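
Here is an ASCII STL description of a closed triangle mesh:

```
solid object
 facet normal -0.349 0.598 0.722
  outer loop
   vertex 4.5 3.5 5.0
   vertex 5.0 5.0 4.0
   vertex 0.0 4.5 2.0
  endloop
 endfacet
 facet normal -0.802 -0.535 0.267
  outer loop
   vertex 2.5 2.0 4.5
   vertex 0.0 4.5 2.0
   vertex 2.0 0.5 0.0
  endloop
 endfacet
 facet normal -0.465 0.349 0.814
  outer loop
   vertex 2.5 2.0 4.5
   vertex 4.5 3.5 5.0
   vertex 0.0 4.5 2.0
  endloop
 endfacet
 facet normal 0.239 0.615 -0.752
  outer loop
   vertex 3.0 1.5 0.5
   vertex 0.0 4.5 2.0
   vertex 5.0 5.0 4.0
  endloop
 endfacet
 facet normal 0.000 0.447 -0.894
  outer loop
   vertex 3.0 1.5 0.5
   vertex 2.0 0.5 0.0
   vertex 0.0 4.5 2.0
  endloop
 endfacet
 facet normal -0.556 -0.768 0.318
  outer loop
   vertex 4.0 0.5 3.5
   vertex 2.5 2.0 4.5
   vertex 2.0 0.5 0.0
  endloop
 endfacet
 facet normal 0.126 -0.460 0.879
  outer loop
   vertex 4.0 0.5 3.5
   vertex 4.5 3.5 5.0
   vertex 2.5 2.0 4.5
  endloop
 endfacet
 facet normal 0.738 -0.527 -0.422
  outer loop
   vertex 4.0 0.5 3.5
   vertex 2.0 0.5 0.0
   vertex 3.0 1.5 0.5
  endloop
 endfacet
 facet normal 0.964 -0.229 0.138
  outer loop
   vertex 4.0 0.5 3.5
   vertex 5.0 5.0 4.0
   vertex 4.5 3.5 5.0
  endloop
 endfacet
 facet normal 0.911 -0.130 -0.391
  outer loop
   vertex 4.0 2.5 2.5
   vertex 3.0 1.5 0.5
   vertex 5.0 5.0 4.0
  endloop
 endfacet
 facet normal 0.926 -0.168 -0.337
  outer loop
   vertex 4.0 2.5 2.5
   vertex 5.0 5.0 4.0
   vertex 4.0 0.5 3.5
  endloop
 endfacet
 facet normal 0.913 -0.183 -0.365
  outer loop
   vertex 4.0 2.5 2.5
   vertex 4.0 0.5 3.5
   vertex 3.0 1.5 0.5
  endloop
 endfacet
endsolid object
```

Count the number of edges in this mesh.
18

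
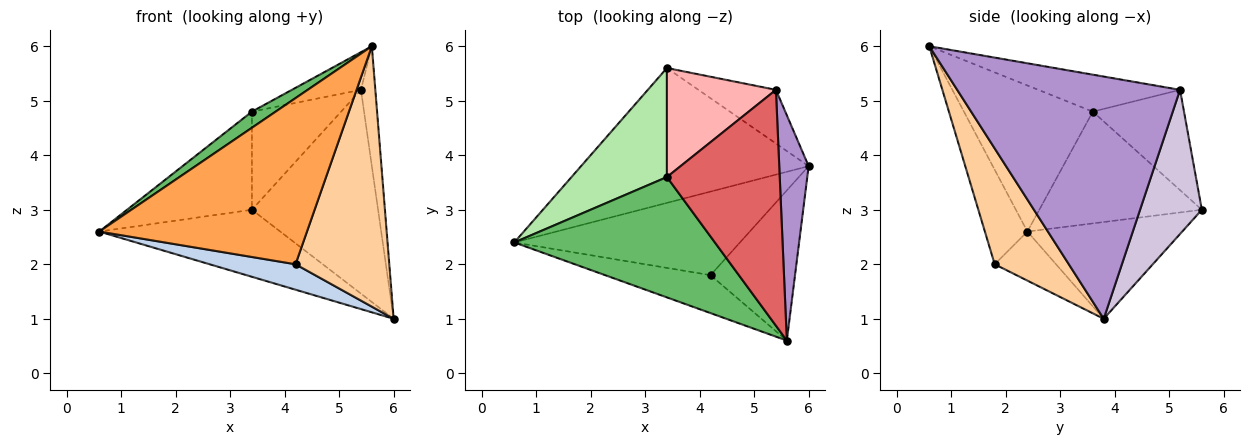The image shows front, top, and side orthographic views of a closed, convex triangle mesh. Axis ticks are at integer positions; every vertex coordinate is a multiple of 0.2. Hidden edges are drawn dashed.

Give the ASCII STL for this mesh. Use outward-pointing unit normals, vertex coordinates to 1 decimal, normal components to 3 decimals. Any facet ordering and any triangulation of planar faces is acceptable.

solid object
 facet normal -0.356 0.416 -0.837
  outer loop
   vertex 3.4 5.6 3.0
   vertex 6.0 3.8 1.0
   vertex 0.6 2.4 2.6
  endloop
 endfacet
 facet normal -0.204 -0.285 -0.937
  outer loop
   vertex 4.2 1.8 2.0
   vertex 0.6 2.4 2.6
   vertex 6.0 3.8 1.0
  endloop
 endfacet
 facet normal -0.196 -0.956 -0.218
  outer loop
   vertex 4.2 1.8 2.0
   vertex 5.6 0.6 6.0
   vertex 0.6 2.4 2.6
  endloop
 endfacet
 facet normal 0.565 -0.715 -0.412
  outer loop
   vertex 4.2 1.8 2.0
   vertex 6.0 3.8 1.0
   vertex 5.6 0.6 6.0
  endloop
 endfacet
 facet normal -0.585 -0.108 0.804
  outer loop
   vertex 3.4 3.6 4.8
   vertex 0.6 2.4 2.6
   vertex 5.6 0.6 6.0
  endloop
 endfacet
 facet normal -0.657 0.505 0.561
  outer loop
   vertex 3.4 3.6 4.8
   vertex 3.4 5.6 3.0
   vertex 0.6 2.4 2.6
  endloop
 endfacet
 facet normal -0.308 0.150 0.940
  outer loop
   vertex 5.4 5.2 5.2
   vertex 3.4 3.6 4.8
   vertex 5.6 0.6 6.0
  endloop
 endfacet
 facet normal -0.564 0.552 0.614
  outer loop
   vertex 5.4 5.2 5.2
   vertex 3.4 5.6 3.0
   vertex 3.4 3.6 4.8
  endloop
 endfacet
 facet normal 0.991 0.064 0.120
  outer loop
   vertex 5.4 5.2 5.2
   vertex 5.6 0.6 6.0
   vertex 6.0 3.8 1.0
  endloop
 endfacet
 facet normal 0.428 0.874 -0.230
  outer loop
   vertex 5.4 5.2 5.2
   vertex 6.0 3.8 1.0
   vertex 3.4 5.6 3.0
  endloop
 endfacet
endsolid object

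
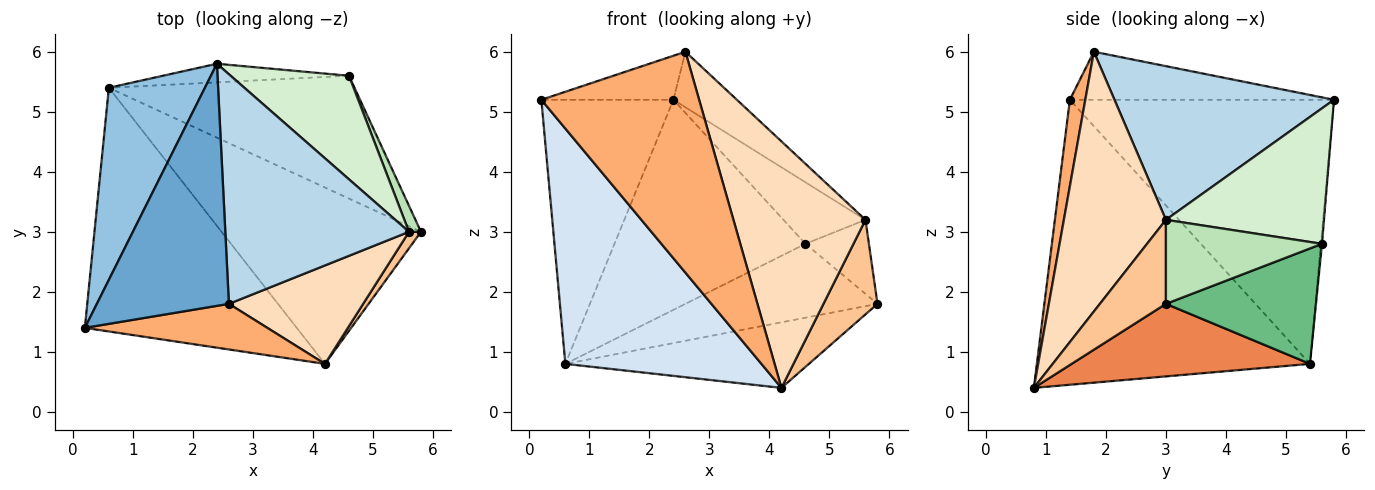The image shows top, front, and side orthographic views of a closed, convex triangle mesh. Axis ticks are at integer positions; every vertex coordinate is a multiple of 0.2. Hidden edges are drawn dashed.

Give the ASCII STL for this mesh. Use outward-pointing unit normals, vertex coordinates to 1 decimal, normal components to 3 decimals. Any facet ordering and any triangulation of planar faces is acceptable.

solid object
 facet normal -0.337 0.168 0.926
  outer loop
   vertex 2.6 1.8 6.0
   vertex 2.4 5.8 5.2
   vertex 0.2 1.4 5.2
  endloop
 endfacet
 facet normal -0.851 0.425 0.309
  outer loop
   vertex 0.6 5.4 0.8
   vertex 0.2 1.4 5.2
   vertex 2.4 5.8 5.2
  endloop
 endfacet
 facet normal 0.631 0.182 0.754
  outer loop
   vertex 5.6 3.0 3.2
   vertex 2.4 5.8 5.2
   vertex 2.6 1.8 6.0
  endloop
 endfacet
 facet normal -0.695 -0.499 -0.517
  outer loop
   vertex 4.2 0.8 0.4
   vertex 0.2 1.4 5.2
   vertex 0.6 5.4 0.8
  endloop
 endfacet
 facet normal 0.323 0.330 -0.887
  outer loop
   vertex 4.2 0.8 0.4
   vertex 0.6 5.4 0.8
   vertex 5.8 3.0 1.8
  endloop
 endfacet
 facet normal 0.095 -0.975 0.201
  outer loop
   vertex 4.2 0.8 0.4
   vertex 2.6 1.8 6.0
   vertex 0.2 1.4 5.2
  endloop
 endfacet
 facet normal 0.769 -0.629 0.110
  outer loop
   vertex 4.2 0.8 0.4
   vertex 5.8 3.0 1.8
   vertex 5.6 3.0 3.2
  endloop
 endfacet
 facet normal 0.583 -0.755 0.301
  outer loop
   vertex 4.2 0.8 0.4
   vertex 5.6 3.0 3.2
   vertex 2.6 1.8 6.0
  endloop
 endfacet
 facet normal 0.374 0.478 -0.795
  outer loop
   vertex 4.6 5.6 2.8
   vertex 5.8 3.0 1.8
   vertex 0.6 5.4 0.8
  endloop
 endfacet
 facet normal -0.006 0.996 -0.088
  outer loop
   vertex 4.6 5.6 2.8
   vertex 0.6 5.4 0.8
   vertex 2.4 5.8 5.2
  endloop
 endfacet
 facet normal 0.918 0.373 0.131
  outer loop
   vertex 4.6 5.6 2.8
   vertex 5.6 3.0 3.2
   vertex 5.8 3.0 1.8
  endloop
 endfacet
 facet normal 0.701 0.364 0.613
  outer loop
   vertex 4.6 5.6 2.8
   vertex 2.4 5.8 5.2
   vertex 5.6 3.0 3.2
  endloop
 endfacet
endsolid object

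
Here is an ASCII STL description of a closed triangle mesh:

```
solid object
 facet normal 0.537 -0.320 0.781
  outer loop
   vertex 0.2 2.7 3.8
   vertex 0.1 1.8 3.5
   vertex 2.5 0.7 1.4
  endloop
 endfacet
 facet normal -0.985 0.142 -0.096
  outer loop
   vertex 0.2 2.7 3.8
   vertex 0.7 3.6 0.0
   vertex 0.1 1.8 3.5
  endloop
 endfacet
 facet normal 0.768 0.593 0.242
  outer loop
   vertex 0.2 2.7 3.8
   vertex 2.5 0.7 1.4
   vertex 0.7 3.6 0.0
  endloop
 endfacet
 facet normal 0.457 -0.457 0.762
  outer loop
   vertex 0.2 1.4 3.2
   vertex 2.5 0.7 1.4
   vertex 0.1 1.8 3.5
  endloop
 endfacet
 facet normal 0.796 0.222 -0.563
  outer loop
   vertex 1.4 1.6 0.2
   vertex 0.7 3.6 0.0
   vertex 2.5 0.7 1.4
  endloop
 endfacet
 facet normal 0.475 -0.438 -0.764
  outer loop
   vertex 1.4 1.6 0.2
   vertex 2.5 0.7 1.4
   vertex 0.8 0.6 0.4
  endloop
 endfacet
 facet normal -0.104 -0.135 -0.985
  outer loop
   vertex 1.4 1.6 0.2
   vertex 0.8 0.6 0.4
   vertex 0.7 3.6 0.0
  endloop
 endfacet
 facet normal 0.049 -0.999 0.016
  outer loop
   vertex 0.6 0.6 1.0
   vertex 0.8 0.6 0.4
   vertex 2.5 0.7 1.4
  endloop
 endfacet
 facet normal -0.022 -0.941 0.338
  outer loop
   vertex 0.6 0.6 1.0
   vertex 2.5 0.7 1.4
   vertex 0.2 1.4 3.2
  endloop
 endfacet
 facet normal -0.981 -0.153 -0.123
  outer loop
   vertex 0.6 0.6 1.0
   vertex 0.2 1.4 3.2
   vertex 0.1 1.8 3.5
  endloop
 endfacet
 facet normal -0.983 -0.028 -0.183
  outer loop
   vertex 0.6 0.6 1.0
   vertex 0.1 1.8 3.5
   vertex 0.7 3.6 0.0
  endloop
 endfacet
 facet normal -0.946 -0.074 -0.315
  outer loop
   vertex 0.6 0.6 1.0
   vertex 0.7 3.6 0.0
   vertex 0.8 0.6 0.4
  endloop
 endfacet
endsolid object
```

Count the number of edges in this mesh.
18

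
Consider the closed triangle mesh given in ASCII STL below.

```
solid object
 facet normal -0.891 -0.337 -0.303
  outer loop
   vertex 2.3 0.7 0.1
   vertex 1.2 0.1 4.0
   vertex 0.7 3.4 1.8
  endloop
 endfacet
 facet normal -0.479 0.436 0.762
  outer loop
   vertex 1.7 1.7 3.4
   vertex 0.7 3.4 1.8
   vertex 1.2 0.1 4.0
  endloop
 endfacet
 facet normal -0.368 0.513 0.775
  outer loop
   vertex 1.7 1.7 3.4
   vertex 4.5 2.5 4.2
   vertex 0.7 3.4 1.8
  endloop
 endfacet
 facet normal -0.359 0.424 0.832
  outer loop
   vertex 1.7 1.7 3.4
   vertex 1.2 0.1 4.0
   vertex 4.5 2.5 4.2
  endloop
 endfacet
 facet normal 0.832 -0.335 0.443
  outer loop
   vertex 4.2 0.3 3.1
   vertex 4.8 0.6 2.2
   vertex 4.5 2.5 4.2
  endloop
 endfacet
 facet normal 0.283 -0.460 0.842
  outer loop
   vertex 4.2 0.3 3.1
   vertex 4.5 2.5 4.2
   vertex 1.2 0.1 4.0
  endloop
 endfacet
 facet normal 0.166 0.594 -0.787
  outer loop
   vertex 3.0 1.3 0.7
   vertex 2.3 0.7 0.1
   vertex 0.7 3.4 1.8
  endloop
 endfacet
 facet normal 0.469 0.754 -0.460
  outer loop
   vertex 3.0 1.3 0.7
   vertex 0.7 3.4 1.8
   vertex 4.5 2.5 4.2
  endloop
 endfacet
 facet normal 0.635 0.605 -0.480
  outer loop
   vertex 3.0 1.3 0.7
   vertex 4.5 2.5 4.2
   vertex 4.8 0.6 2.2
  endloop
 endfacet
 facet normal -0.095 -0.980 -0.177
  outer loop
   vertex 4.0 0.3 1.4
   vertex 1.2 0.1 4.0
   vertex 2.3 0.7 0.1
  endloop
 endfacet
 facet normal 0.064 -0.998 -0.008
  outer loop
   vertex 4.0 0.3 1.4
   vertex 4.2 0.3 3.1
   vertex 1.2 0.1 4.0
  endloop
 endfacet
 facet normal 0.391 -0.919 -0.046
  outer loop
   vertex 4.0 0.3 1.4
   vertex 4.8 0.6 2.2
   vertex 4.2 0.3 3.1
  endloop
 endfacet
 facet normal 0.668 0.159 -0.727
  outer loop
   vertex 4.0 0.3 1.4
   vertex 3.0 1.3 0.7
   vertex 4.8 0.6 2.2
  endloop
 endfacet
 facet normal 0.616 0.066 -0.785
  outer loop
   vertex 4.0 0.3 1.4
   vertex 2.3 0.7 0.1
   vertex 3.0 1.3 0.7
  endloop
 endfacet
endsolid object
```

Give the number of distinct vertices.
9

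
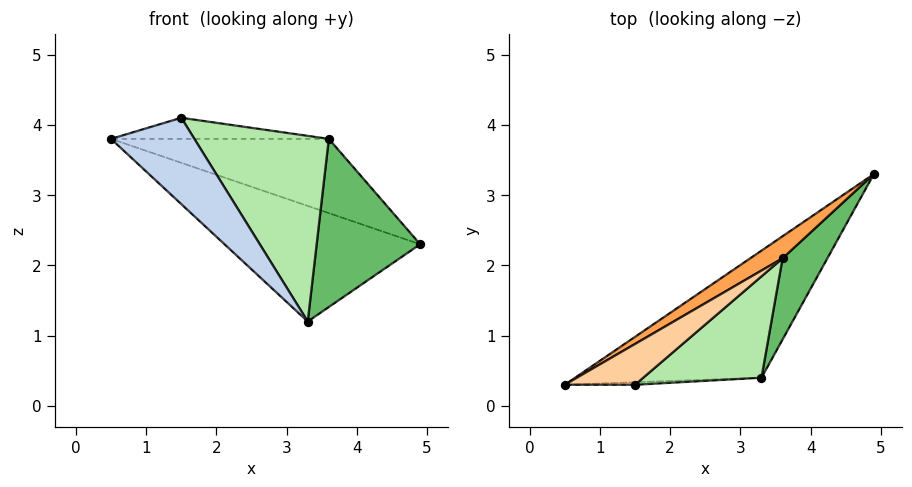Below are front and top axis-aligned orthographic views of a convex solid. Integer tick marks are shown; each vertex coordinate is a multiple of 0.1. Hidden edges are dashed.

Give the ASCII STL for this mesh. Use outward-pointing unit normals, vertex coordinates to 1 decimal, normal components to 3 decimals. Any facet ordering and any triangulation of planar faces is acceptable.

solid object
 facet normal -0.579 0.548 -0.603
  outer loop
   vertex 3.3 0.4 1.2
   vertex 0.5 0.3 3.8
   vertex 4.9 3.3 2.3
  endloop
 endfacet
 facet normal 0.009 -1.000 -0.029
  outer loop
   vertex 1.5 0.3 4.1
   vertex 0.5 0.3 3.8
   vertex 3.3 0.4 1.2
  endloop
 endfacet
 facet normal -0.486 0.838 0.249
  outer loop
   vertex 3.6 2.1 3.8
   vertex 4.9 3.3 2.3
   vertex 0.5 0.3 3.8
  endloop
 endfacet
 facet normal -0.258 0.444 0.858
  outer loop
   vertex 3.6 2.1 3.8
   vertex 0.5 0.3 3.8
   vertex 1.5 0.3 4.1
  endloop
 endfacet
 facet normal 0.800 -0.540 0.261
  outer loop
   vertex 3.6 2.1 3.8
   vertex 3.3 0.4 1.2
   vertex 4.9 3.3 2.3
  endloop
 endfacet
 facet normal 0.634 -0.678 0.370
  outer loop
   vertex 3.6 2.1 3.8
   vertex 1.5 0.3 4.1
   vertex 3.3 0.4 1.2
  endloop
 endfacet
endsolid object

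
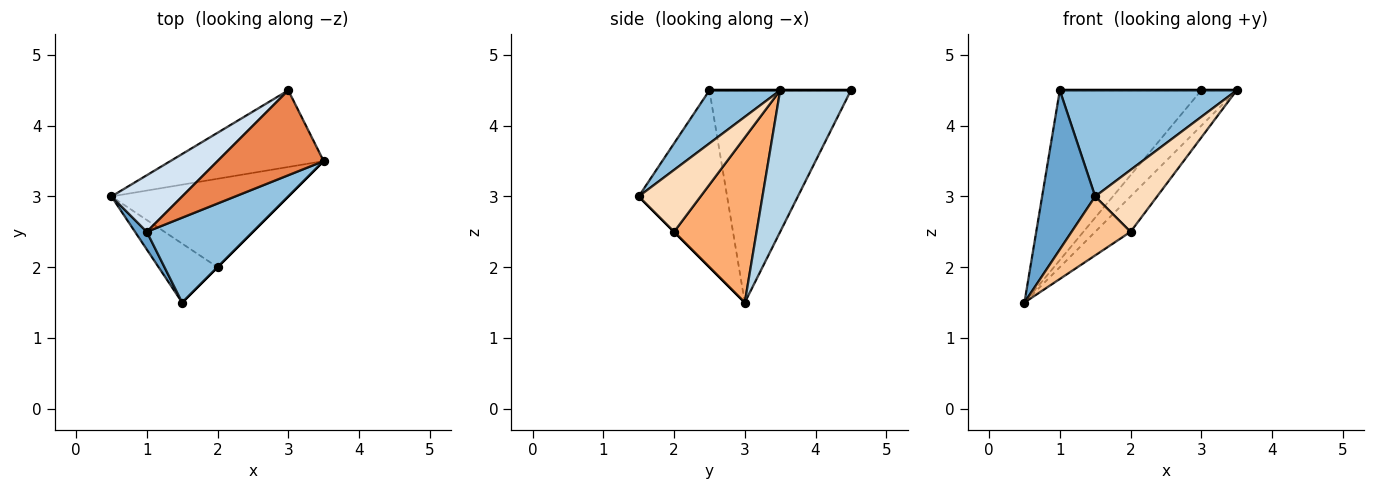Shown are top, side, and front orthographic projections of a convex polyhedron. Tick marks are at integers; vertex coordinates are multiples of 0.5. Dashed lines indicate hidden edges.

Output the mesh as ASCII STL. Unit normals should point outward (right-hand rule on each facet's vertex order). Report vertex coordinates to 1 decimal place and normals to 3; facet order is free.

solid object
 facet normal -0.856 -0.514 0.057
  outer loop
   vertex 1.0 2.5 4.5
   vertex 0.5 3.0 1.5
   vertex 1.5 1.5 3.0
  endloop
 endfacet
 facet normal 0.298 -0.745 0.596
  outer loop
   vertex 1.0 2.5 4.5
   vertex 1.5 1.5 3.0
   vertex 3.5 3.5 4.5
  endloop
 endfacet
 facet normal 0.642 0.321 -0.696
  outer loop
   vertex 3.0 4.5 4.5
   vertex 3.5 3.5 4.5
   vertex 0.5 3.0 1.5
  endloop
 endfacet
 facet normal -0.688 0.688 0.229
  outer loop
   vertex 3.0 4.5 4.5
   vertex 0.5 3.0 1.5
   vertex 1.0 2.5 4.5
  endloop
 endfacet
 facet normal 0.000 0.000 1.000
  outer loop
   vertex 3.0 4.5 4.5
   vertex 1.0 2.5 4.5
   vertex 3.5 3.5 4.5
  endloop
 endfacet
 facet normal 0.655 0.281 -0.702
  outer loop
   vertex 2.0 2.0 2.5
   vertex 0.5 3.0 1.5
   vertex 3.5 3.5 4.5
  endloop
 endfacet
 facet normal 0.000 -0.707 -0.707
  outer loop
   vertex 2.0 2.0 2.5
   vertex 1.5 1.5 3.0
   vertex 0.5 3.0 1.5
  endloop
 endfacet
 facet normal 0.707 -0.707 0.000
  outer loop
   vertex 2.0 2.0 2.5
   vertex 3.5 3.5 4.5
   vertex 1.5 1.5 3.0
  endloop
 endfacet
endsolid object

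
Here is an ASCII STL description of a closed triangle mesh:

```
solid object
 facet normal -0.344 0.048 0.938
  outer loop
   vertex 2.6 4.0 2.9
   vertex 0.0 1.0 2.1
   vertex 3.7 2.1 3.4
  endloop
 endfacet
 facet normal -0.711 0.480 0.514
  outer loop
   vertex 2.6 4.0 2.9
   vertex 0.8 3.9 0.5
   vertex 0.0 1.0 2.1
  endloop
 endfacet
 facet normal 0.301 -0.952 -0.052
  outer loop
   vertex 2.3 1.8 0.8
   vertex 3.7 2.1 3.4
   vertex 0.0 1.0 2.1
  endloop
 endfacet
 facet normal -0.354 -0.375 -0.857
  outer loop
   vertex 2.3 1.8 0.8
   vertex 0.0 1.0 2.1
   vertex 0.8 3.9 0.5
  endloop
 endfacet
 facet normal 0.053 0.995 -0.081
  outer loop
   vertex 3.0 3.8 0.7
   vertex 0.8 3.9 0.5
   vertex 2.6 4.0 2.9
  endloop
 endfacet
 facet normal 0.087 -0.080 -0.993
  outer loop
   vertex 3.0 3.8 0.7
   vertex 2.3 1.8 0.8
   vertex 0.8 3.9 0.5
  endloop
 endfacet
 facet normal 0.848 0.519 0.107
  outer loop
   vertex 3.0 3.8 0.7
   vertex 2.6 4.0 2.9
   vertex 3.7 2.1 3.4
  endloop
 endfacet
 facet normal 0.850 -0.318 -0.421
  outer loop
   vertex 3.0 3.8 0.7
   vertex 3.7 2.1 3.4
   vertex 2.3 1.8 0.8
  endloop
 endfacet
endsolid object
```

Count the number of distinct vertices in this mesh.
6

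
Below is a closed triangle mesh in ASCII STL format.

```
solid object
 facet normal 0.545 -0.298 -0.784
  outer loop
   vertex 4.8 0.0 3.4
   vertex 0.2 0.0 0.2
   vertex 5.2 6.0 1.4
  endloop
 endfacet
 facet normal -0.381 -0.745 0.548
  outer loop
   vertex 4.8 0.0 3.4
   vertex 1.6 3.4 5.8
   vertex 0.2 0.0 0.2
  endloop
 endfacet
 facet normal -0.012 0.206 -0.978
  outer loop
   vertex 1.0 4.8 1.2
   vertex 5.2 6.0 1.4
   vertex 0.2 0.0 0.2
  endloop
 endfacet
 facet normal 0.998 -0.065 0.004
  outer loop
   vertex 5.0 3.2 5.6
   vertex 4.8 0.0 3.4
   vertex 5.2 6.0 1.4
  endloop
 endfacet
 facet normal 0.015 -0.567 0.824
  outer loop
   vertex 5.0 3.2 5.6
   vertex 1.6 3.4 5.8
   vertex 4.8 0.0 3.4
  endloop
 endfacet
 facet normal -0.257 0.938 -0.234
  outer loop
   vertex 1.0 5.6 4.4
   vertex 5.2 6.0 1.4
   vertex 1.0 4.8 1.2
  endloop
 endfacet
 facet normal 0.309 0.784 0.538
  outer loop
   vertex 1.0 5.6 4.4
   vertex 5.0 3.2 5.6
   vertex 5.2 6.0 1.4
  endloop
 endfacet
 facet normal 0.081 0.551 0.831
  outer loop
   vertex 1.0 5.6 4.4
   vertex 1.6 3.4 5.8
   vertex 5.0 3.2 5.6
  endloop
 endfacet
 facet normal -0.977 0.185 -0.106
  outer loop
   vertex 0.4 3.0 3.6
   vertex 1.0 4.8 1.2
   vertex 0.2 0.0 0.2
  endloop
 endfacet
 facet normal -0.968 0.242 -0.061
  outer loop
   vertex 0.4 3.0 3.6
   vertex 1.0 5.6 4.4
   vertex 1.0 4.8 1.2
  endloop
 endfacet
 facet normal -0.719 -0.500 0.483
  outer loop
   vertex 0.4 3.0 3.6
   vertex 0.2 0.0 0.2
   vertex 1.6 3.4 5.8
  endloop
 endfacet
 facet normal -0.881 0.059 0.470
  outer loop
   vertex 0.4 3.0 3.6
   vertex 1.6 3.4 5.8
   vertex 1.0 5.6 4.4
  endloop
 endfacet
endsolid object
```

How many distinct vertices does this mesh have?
8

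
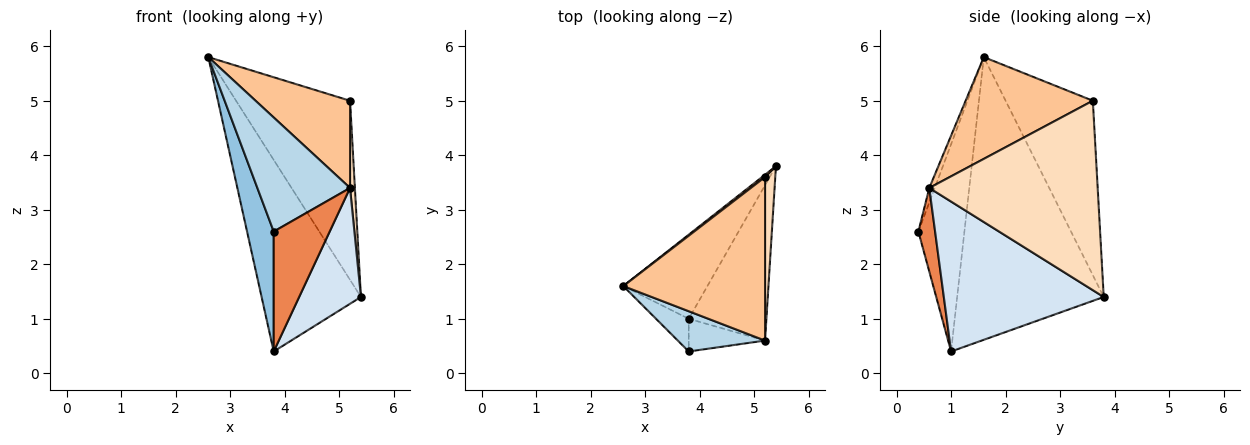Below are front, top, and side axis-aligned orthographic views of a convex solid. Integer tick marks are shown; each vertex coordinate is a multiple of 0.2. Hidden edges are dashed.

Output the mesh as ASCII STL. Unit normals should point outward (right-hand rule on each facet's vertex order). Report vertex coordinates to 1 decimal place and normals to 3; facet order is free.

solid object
 facet normal -0.804 0.545 -0.239
  outer loop
   vertex 3.8 1.0 0.4
   vertex 2.6 1.6 5.8
   vertex 5.4 3.8 1.4
  endloop
 endfacet
 facet normal -0.857 -0.496 -0.135
  outer loop
   vertex 3.8 1.0 0.4
   vertex 3.8 0.4 2.6
   vertex 2.6 1.6 5.8
  endloop
 endfacet
 facet normal -0.055 -0.942 0.332
  outer loop
   vertex 5.2 0.6 3.4
   vertex 2.6 1.6 5.8
   vertex 3.8 0.4 2.6
  endloop
 endfacet
 facet normal 0.840 -0.324 -0.435
  outer loop
   vertex 5.2 0.6 3.4
   vertex 3.8 1.0 0.4
   vertex 5.4 3.8 1.4
  endloop
 endfacet
 facet normal 0.277 -0.927 -0.253
  outer loop
   vertex 5.2 0.6 3.4
   vertex 3.8 0.4 2.6
   vertex 3.8 1.0 0.4
  endloop
 endfacet
 facet normal -0.608 0.794 0.010
  outer loop
   vertex 5.2 3.6 5.0
   vertex 5.4 3.8 1.4
   vertex 2.6 1.6 5.8
  endloop
 endfacet
 facet normal 0.535 -0.398 0.745
  outer loop
   vertex 5.2 3.6 5.0
   vertex 2.6 1.6 5.8
   vertex 5.2 0.6 3.4
  endloop
 endfacet
 facet normal 0.998 -0.029 0.054
  outer loop
   vertex 5.2 3.6 5.0
   vertex 5.2 0.6 3.4
   vertex 5.4 3.8 1.4
  endloop
 endfacet
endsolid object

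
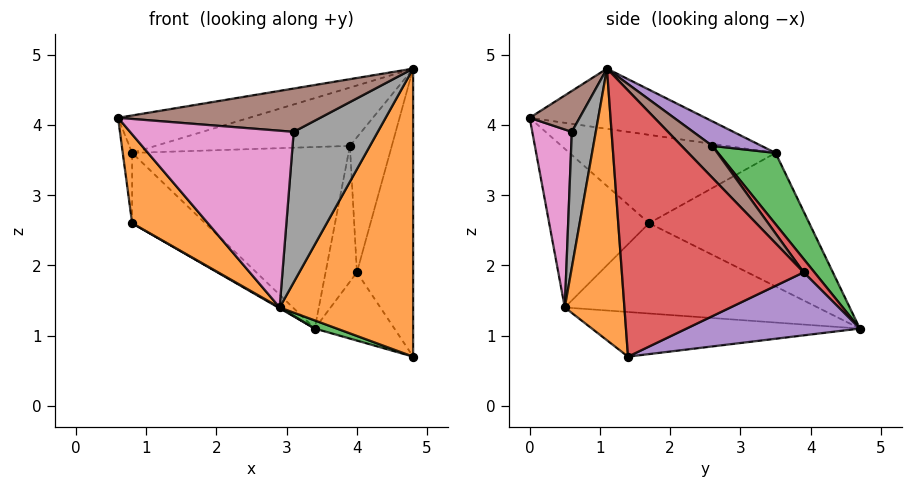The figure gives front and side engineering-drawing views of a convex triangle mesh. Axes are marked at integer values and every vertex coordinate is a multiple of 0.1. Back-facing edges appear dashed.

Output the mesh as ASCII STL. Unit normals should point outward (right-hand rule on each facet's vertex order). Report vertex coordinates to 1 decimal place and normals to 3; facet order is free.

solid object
 facet normal -0.201 0.150 0.968
  outer loop
   vertex 0.8 3.5 3.6
   vertex 0.6 0.0 4.1
   vertex 4.8 1.1 4.8
  endloop
 endfacet
 facet normal 0.407 -0.911 -0.067
  outer loop
   vertex 2.9 0.5 1.4
   vertex 4.8 1.4 0.7
   vertex 4.8 1.1 4.8
  endloop
 endfacet
 facet normal -0.334 -0.028 -0.942
  outer loop
   vertex 2.9 0.5 1.4
   vertex 3.4 4.7 1.1
   vertex 4.8 1.4 0.7
  endloop
 endfacet
 facet normal 0.955 0.295 0.022
  outer loop
   vertex 4.0 3.9 1.9
   vertex 4.8 1.1 4.8
   vertex 4.8 1.4 0.7
  endloop
 endfacet
 facet normal 0.879 0.404 -0.255
  outer loop
   vertex 4.0 3.9 1.9
   vertex 4.8 1.4 0.7
   vertex 3.4 4.7 1.1
  endloop
 endfacet
 facet normal 0.239 -0.967 0.086
  outer loop
   vertex 3.1 0.6 3.9
   vertex 4.8 1.1 4.8
   vertex 0.6 0.0 4.1
  endloop
 endfacet
 facet normal 0.235 -0.972 0.020
  outer loop
   vertex 3.1 0.6 3.9
   vertex 0.6 0.0 4.1
   vertex 2.9 0.5 1.4
  endloop
 endfacet
 facet normal 0.274 -0.962 0.017
  outer loop
   vertex 3.1 0.6 3.9
   vertex 2.9 0.5 1.4
   vertex 4.8 1.1 4.8
  endloop
 endfacet
 facet normal -0.729 0.332 -0.598
  outer loop
   vertex 0.8 1.7 2.6
   vertex 0.8 3.5 3.6
   vertex 3.4 4.7 1.1
  endloop
 endfacet
 facet normal -0.497 -0.003 -0.868
  outer loop
   vertex 0.8 1.7 2.6
   vertex 3.4 4.7 1.1
   vertex 2.9 0.5 1.4
  endloop
 endfacet
 facet normal -0.996 0.045 -0.081
  outer loop
   vertex 0.8 1.7 2.6
   vertex 0.6 0.0 4.1
   vertex 0.8 3.5 3.6
  endloop
 endfacet
 facet normal -0.625 -0.474 -0.620
  outer loop
   vertex 0.8 1.7 2.6
   vertex 2.9 0.5 1.4
   vertex 0.6 0.0 4.1
  endloop
 endfacet
 facet normal 0.207 0.780 0.590
  outer loop
   vertex 3.9 2.6 3.7
   vertex 3.4 4.7 1.1
   vertex 0.8 3.5 3.6
  endloop
 endfacet
 facet normal 0.267 0.774 0.574
  outer loop
   vertex 3.9 2.6 3.7
   vertex 4.0 3.9 1.9
   vertex 3.4 4.7 1.1
  endloop
 endfacet
 facet normal 0.163 0.645 0.746
  outer loop
   vertex 3.9 2.6 3.7
   vertex 0.8 3.5 3.6
   vertex 4.8 1.1 4.8
  endloop
 endfacet
 facet normal 0.504 0.687 0.524
  outer loop
   vertex 3.9 2.6 3.7
   vertex 4.8 1.1 4.8
   vertex 4.0 3.9 1.9
  endloop
 endfacet
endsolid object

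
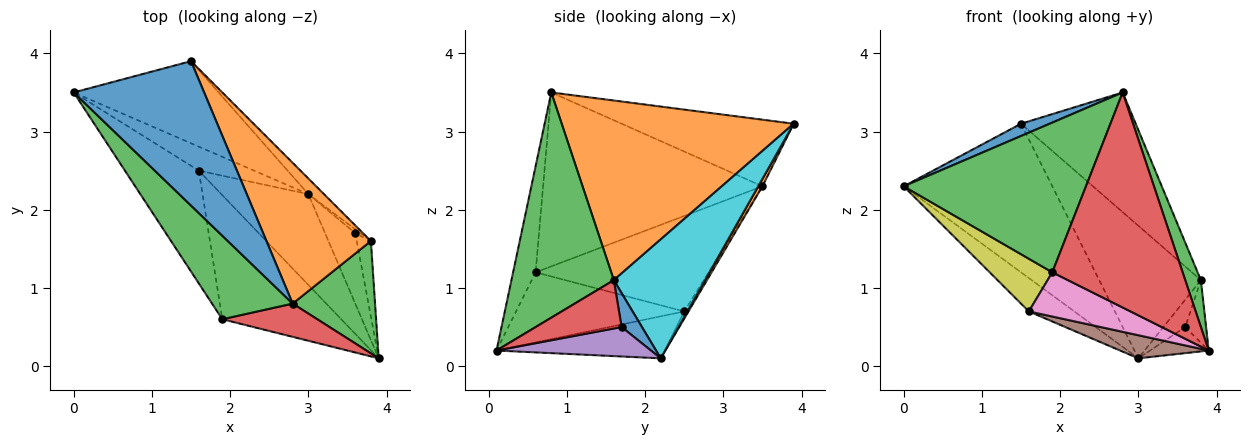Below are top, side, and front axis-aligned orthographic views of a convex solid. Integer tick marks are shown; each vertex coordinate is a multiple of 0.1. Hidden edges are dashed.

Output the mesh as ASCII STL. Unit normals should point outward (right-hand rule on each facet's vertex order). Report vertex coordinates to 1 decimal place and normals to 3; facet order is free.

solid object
 facet normal -0.453 -0.076 0.888
  outer loop
   vertex 2.8 0.8 3.5
   vertex 1.5 3.9 3.1
   vertex 0.0 3.5 2.3
  endloop
 endfacet
 facet normal 0.025 0.875 -0.484
  outer loop
   vertex 3.0 2.2 0.1
   vertex 0.0 3.5 2.3
   vertex 1.5 3.9 3.1
  endloop
 endfacet
 facet normal -0.724 -0.602 0.336
  outer loop
   vertex 1.9 0.6 1.2
   vertex 2.8 0.8 3.5
   vertex 0.0 3.5 2.3
  endloop
 endfacet
 facet normal -0.168 -0.974 0.151
  outer loop
   vertex 1.9 0.6 1.2
   vertex 3.9 0.1 0.2
   vertex 2.8 0.8 3.5
  endloop
 endfacet
 facet normal 0.675 0.256 -0.692
  outer loop
   vertex 3.6 1.7 0.5
   vertex 3.9 0.1 0.2
   vertex 3.0 2.2 0.1
  endloop
 endfacet
 facet normal -0.424 -0.224 -0.878
  outer loop
   vertex 1.6 2.5 0.7
   vertex 3.0 2.2 0.1
   vertex 3.9 0.1 0.2
  endloop
 endfacet
 facet normal -0.485 -0.293 -0.824
  outer loop
   vertex 1.6 2.5 0.7
   vertex 3.9 0.1 0.2
   vertex 1.9 0.6 1.2
  endloop
 endfacet
 facet normal -0.076 0.810 -0.582
  outer loop
   vertex 1.6 2.5 0.7
   vertex 0.0 3.5 2.3
   vertex 3.0 2.2 0.1
  endloop
 endfacet
 facet normal -0.760 -0.275 -0.588
  outer loop
   vertex 1.6 2.5 0.7
   vertex 1.9 0.6 1.2
   vertex 0.0 3.5 2.3
  endloop
 endfacet
 facet normal 0.665 0.741 -0.087
  outer loop
   vertex 3.8 1.6 1.1
   vertex 3.0 2.2 0.1
   vertex 1.5 3.9 3.1
  endloop
 endfacet
 facet normal 0.677 0.729 -0.104
  outer loop
   vertex 3.8 1.6 1.1
   vertex 3.6 1.7 0.5
   vertex 3.0 2.2 0.1
  endloop
 endfacet
 facet normal 0.795 0.393 0.462
  outer loop
   vertex 3.8 1.6 1.1
   vertex 1.5 3.9 3.1
   vertex 2.8 0.8 3.5
  endloop
 endfacet
 facet normal 0.930 -0.142 0.340
  outer loop
   vertex 3.8 1.6 1.1
   vertex 2.8 0.8 3.5
   vertex 3.9 0.1 0.2
  endloop
 endfacet
 facet normal 0.935 0.227 -0.274
  outer loop
   vertex 3.8 1.6 1.1
   vertex 3.9 0.1 0.2
   vertex 3.6 1.7 0.5
  endloop
 endfacet
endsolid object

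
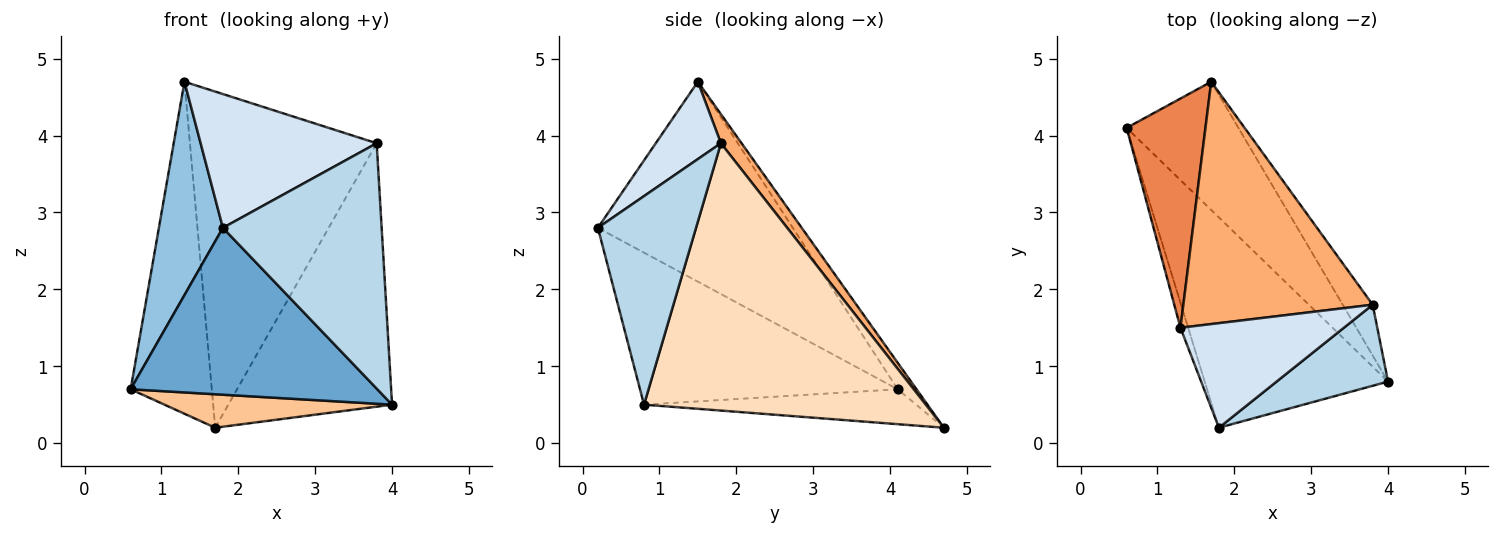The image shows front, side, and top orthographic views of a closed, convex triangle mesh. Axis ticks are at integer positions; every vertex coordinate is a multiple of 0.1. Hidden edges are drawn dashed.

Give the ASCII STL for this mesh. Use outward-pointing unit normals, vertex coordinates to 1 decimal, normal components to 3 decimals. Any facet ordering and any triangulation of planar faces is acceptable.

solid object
 facet normal -0.545 -0.521 -0.657
  outer loop
   vertex 1.8 0.2 2.8
   vertex 0.6 4.1 0.7
   vertex 4.0 0.8 0.5
  endloop
 endfacet
 facet normal -0.949 -0.312 -0.037
  outer loop
   vertex 1.3 1.5 4.7
   vertex 0.6 4.1 0.7
   vertex 1.8 0.2 2.8
  endloop
 endfacet
 facet normal 0.506 -0.819 0.271
  outer loop
   vertex 3.8 1.8 3.9
   vertex 1.8 0.2 2.8
   vertex 4.0 0.8 0.5
  endloop
 endfacet
 facet normal 0.280 -0.756 0.591
  outer loop
   vertex 3.8 1.8 3.9
   vertex 1.3 1.5 4.7
   vertex 1.8 0.2 2.8
  endloop
 endfacet
 facet normal -0.187 0.808 0.558
  outer loop
   vertex 1.7 4.7 0.2
   vertex 0.6 4.1 0.7
   vertex 1.3 1.5 4.7
  endloop
 endfacet
 facet normal 0.089 0.808 0.582
  outer loop
   vertex 1.7 4.7 0.2
   vertex 1.3 1.5 4.7
   vertex 3.8 1.8 3.9
  endloop
 endfacet
 facet normal -0.289 -0.242 -0.926
  outer loop
   vertex 1.7 4.7 0.2
   vertex 4.0 0.8 0.5
   vertex 0.6 4.1 0.7
  endloop
 endfacet
 facet normal 0.861 0.500 -0.096
  outer loop
   vertex 1.7 4.7 0.2
   vertex 3.8 1.8 3.9
   vertex 4.0 0.8 0.5
  endloop
 endfacet
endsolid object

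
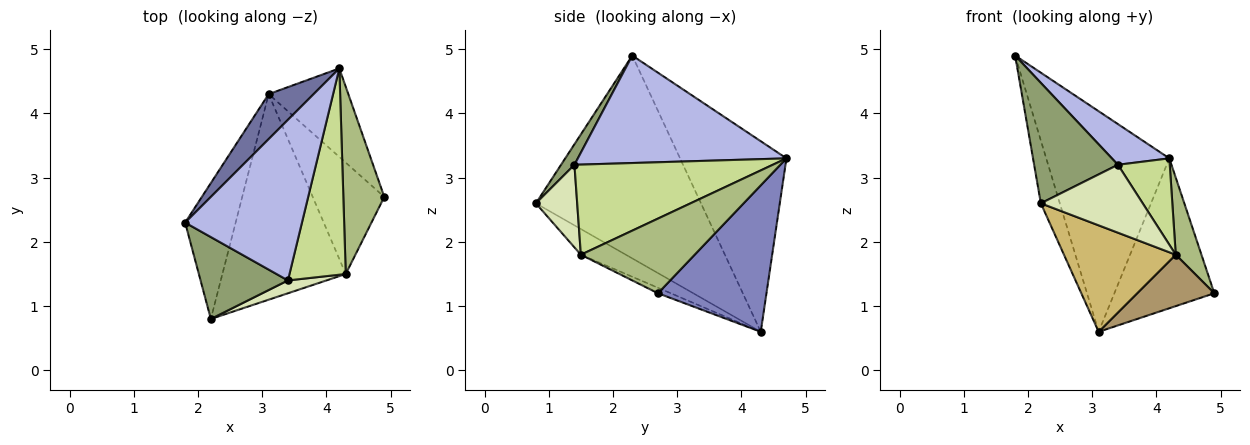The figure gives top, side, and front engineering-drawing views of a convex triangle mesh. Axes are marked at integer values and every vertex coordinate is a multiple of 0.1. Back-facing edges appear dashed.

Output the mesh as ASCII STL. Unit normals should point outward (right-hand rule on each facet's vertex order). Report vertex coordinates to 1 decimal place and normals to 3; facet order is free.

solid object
 facet normal -0.646 0.748 0.152
  outer loop
   vertex 3.1 4.3 0.6
   vertex 1.8 2.3 4.9
   vertex 4.2 4.7 3.3
  endloop
 endfacet
 facet normal 0.683 0.629 -0.371
  outer loop
   vertex 3.1 4.3 0.6
   vertex 4.2 4.7 3.3
   vertex 4.9 2.7 1.2
  endloop
 endfacet
 facet normal -0.964 0.111 -0.240
  outer loop
   vertex 2.2 0.8 2.6
   vertex 1.8 2.3 4.9
   vertex 3.1 4.3 0.6
  endloop
 endfacet
 facet normal 0.666 -0.183 0.723
  outer loop
   vertex 3.4 1.4 3.2
   vertex 4.2 4.7 3.3
   vertex 1.8 2.3 4.9
  endloop
 endfacet
 facet normal 0.131 -0.820 0.557
  outer loop
   vertex 3.4 1.4 3.2
   vertex 1.8 2.3 4.9
   vertex 2.2 0.8 2.6
  endloop
 endfacet
 facet normal 0.860 -0.194 0.472
  outer loop
   vertex 4.3 1.5 1.8
   vertex 4.9 2.7 1.2
   vertex 4.2 4.7 3.3
  endloop
 endfacet
 facet normal 0.828 -0.216 0.517
  outer loop
   vertex 4.3 1.5 1.8
   vertex 4.2 4.7 3.3
   vertex 3.4 1.4 3.2
  endloop
 endfacet
 facet normal 0.370 -0.913 0.173
  outer loop
   vertex 4.3 1.5 1.8
   vertex 3.4 1.4 3.2
   vertex 2.2 0.8 2.6
  endloop
 endfacet
 facet normal -0.070 -0.418 -0.906
  outer loop
   vertex 4.3 1.5 1.8
   vertex 3.1 4.3 0.6
   vertex 4.9 2.7 1.2
  endloop
 endfacet
 facet normal -0.182 -0.452 -0.873
  outer loop
   vertex 4.3 1.5 1.8
   vertex 2.2 0.8 2.6
   vertex 3.1 4.3 0.6
  endloop
 endfacet
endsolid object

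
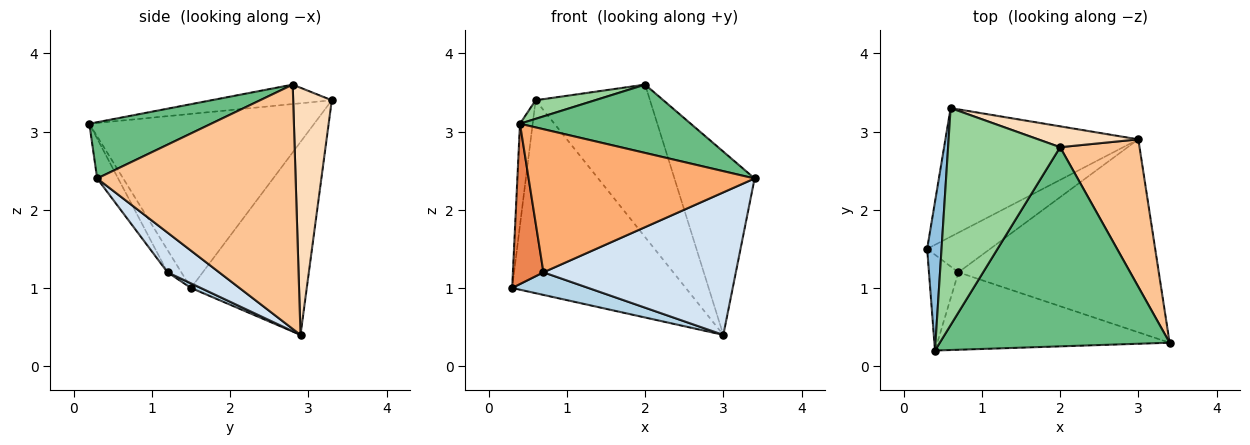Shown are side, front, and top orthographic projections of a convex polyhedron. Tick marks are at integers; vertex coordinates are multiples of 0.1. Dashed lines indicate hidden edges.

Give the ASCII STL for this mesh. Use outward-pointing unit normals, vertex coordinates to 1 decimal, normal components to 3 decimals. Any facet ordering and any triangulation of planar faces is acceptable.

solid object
 facet normal -0.485 0.728 -0.485
  outer loop
   vertex 0.6 3.3 3.4
   vertex 3.0 2.9 0.4
   vertex 0.3 1.5 1.0
  endloop
 endfacet
 facet normal -0.995 0.056 0.082
  outer loop
   vertex 0.4 0.2 3.1
   vertex 0.6 3.3 3.4
   vertex 0.3 1.5 1.0
  endloop
 endfacet
 facet normal 0.063 -0.494 -0.867
  outer loop
   vertex 0.7 1.2 1.2
   vertex 0.3 1.5 1.0
   vertex 3.0 2.9 0.4
  endloop
 endfacet
 facet normal 0.157 -0.587 -0.794
  outer loop
   vertex 0.7 1.2 1.2
   vertex 3.0 2.9 0.4
   vertex 3.4 0.3 2.4
  endloop
 endfacet
 facet normal -0.361 -0.800 -0.478
  outer loop
   vertex 0.7 1.2 1.2
   vertex 0.4 0.2 3.1
   vertex 0.3 1.5 1.0
  endloop
 endfacet
 facet normal -0.081 -0.877 -0.474
  outer loop
   vertex 0.7 1.2 1.2
   vertex 3.4 0.3 2.4
   vertex 0.4 0.2 3.1
  endloop
 endfacet
 facet normal 0.888 0.359 0.289
  outer loop
   vertex 2.0 2.8 3.6
   vertex 3.4 0.3 2.4
   vertex 3.0 2.9 0.4
  endloop
 endfacet
 facet normal 0.317 0.940 0.128
  outer loop
   vertex 2.0 2.8 3.6
   vertex 3.0 2.9 0.4
   vertex 0.6 3.3 3.4
  endloop
 endfacet
 facet normal 0.226 -0.316 0.922
  outer loop
   vertex 2.0 2.8 3.6
   vertex 0.4 0.2 3.1
   vertex 3.4 0.3 2.4
  endloop
 endfacet
 facet normal -0.170 -0.084 0.982
  outer loop
   vertex 2.0 2.8 3.6
   vertex 0.6 3.3 3.4
   vertex 0.4 0.2 3.1
  endloop
 endfacet
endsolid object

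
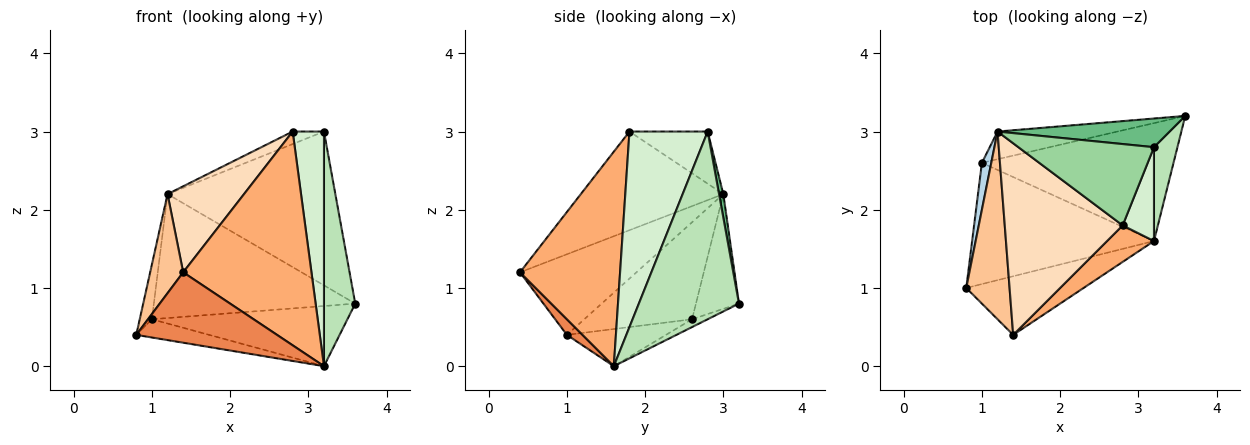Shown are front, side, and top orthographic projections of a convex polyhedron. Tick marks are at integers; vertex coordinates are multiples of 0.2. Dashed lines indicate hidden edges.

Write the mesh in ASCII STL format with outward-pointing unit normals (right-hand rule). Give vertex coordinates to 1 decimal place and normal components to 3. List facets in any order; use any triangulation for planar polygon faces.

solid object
 facet normal -0.198 0.146 -0.969
  outer loop
   vertex 1.0 2.6 0.6
   vertex 3.2 1.6 0.0
   vertex 0.8 1.0 0.4
  endloop
 endfacet
 facet normal -0.036 0.454 -0.890
  outer loop
   vertex 1.0 2.6 0.6
   vertex 3.6 3.2 0.8
   vertex 3.2 1.6 0.0
  endloop
 endfacet
 facet normal -0.989 0.112 0.096
  outer loop
   vertex 1.0 2.6 0.6
   vertex 0.8 1.0 0.4
   vertex 1.2 3.0 2.2
  endloop
 endfacet
 facet normal -0.204 0.955 -0.213
  outer loop
   vertex 1.0 2.6 0.6
   vertex 1.2 3.0 2.2
   vertex 3.6 3.2 0.8
  endloop
 endfacet
 facet normal 0.085 -0.765 -0.638
  outer loop
   vertex 1.4 0.4 1.2
   vertex 0.8 1.0 0.4
   vertex 3.2 1.6 0.0
  endloop
 endfacet
 facet normal 0.610 -0.781 0.133
  outer loop
   vertex 1.4 0.4 1.2
   vertex 3.2 1.6 0.0
   vertex 2.8 1.8 3.0
  endloop
 endfacet
 facet normal -0.855 -0.242 0.459
  outer loop
   vertex 1.4 0.4 1.2
   vertex 1.2 3.0 2.2
   vertex 0.8 1.0 0.4
  endloop
 endfacet
 facet normal -0.607 -0.326 0.725
  outer loop
   vertex 1.4 0.4 1.2
   vertex 2.8 1.8 3.0
   vertex 1.2 3.0 2.2
  endloop
 endfacet
 facet normal 0.025 0.983 0.183
  outer loop
   vertex 3.2 2.8 3.0
   vertex 3.6 3.2 0.8
   vertex 1.2 3.0 2.2
  endloop
 endfacet
 facet normal -0.355 0.142 0.924
  outer loop
   vertex 3.2 2.8 3.0
   vertex 1.2 3.0 2.2
   vertex 2.8 1.8 3.0
  endloop
 endfacet
 facet normal 0.948 -0.296 0.118
  outer loop
   vertex 3.2 2.8 3.0
   vertex 3.2 1.6 0.0
   vertex 3.6 3.2 0.8
  endloop
 endfacet
 facet normal 0.918 -0.367 0.147
  outer loop
   vertex 3.2 2.8 3.0
   vertex 2.8 1.8 3.0
   vertex 3.2 1.6 0.0
  endloop
 endfacet
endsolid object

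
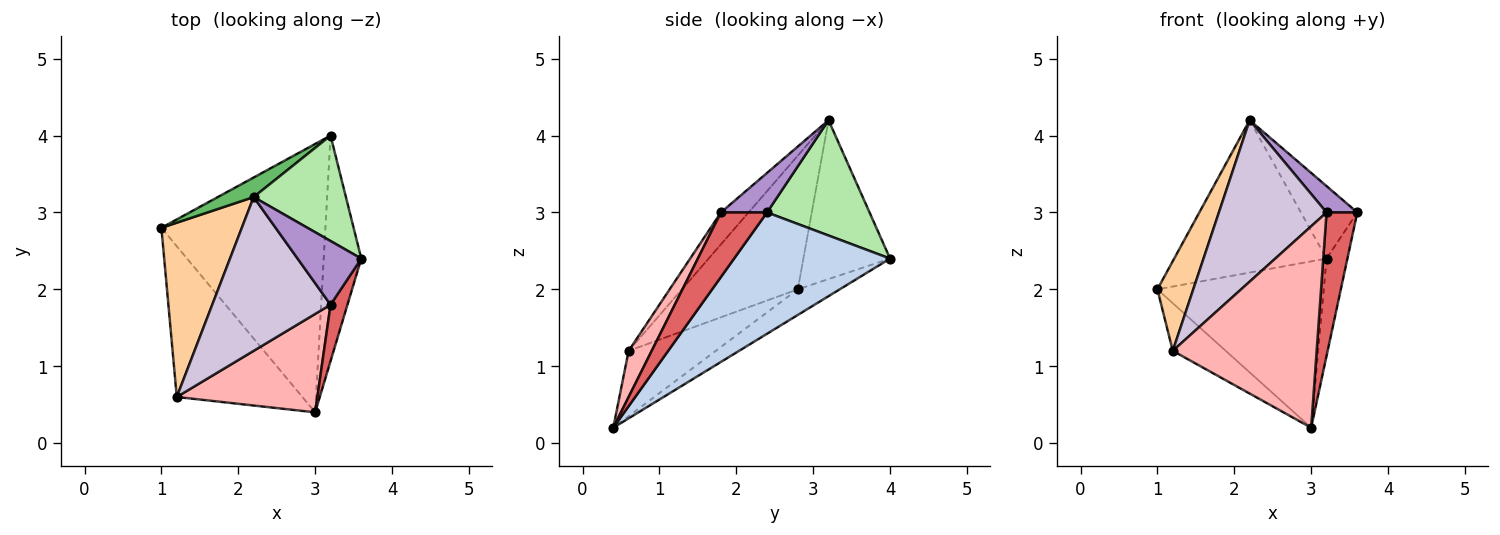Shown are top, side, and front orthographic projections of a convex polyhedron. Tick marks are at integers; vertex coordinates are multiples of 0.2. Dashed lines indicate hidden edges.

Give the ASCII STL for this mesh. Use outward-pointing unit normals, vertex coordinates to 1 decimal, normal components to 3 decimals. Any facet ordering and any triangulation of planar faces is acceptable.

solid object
 facet normal -0.132 0.522 -0.843
  outer loop
   vertex 3.2 4.0 2.4
   vertex 3.0 0.4 0.2
   vertex 1.0 2.8 2.0
  endloop
 endfacet
 facet normal 0.947 0.127 -0.294
  outer loop
   vertex 3.2 4.0 2.4
   vertex 3.6 2.4 3.0
   vertex 3.0 0.4 0.2
  endloop
 endfacet
 facet normal -0.444 0.270 -0.854
  outer loop
   vertex 1.2 0.6 1.2
   vertex 1.0 2.8 2.0
   vertex 3.0 0.4 0.2
  endloop
 endfacet
 facet normal -0.828 -0.257 0.498
  outer loop
   vertex 2.2 3.2 4.2
   vertex 1.0 2.8 2.0
   vertex 1.2 0.6 1.2
  endloop
 endfacet
 facet normal -0.491 0.864 0.111
  outer loop
   vertex 2.2 3.2 4.2
   vertex 3.2 4.0 2.4
   vertex 1.0 2.8 2.0
  endloop
 endfacet
 facet normal 0.717 0.395 0.574
  outer loop
   vertex 2.2 3.2 4.2
   vertex 3.6 2.4 3.0
   vertex 3.2 4.0 2.4
  endloop
 endfacet
 facet normal 0.813 -0.542 0.213
  outer loop
   vertex 3.2 1.8 3.0
   vertex 3.0 0.4 0.2
   vertex 3.6 2.4 3.0
  endloop
 endfacet
 facet normal 0.143 -0.889 0.434
  outer loop
   vertex 3.2 1.8 3.0
   vertex 1.2 0.6 1.2
   vertex 3.0 0.4 0.2
  endloop
 endfacet
 facet normal 0.498 -0.332 0.802
  outer loop
   vertex 3.2 1.8 3.0
   vertex 3.6 2.4 3.0
   vertex 2.2 3.2 4.2
  endloop
 endfacet
 facet normal -0.183 -0.712 0.678
  outer loop
   vertex 3.2 1.8 3.0
   vertex 2.2 3.2 4.2
   vertex 1.2 0.6 1.2
  endloop
 endfacet
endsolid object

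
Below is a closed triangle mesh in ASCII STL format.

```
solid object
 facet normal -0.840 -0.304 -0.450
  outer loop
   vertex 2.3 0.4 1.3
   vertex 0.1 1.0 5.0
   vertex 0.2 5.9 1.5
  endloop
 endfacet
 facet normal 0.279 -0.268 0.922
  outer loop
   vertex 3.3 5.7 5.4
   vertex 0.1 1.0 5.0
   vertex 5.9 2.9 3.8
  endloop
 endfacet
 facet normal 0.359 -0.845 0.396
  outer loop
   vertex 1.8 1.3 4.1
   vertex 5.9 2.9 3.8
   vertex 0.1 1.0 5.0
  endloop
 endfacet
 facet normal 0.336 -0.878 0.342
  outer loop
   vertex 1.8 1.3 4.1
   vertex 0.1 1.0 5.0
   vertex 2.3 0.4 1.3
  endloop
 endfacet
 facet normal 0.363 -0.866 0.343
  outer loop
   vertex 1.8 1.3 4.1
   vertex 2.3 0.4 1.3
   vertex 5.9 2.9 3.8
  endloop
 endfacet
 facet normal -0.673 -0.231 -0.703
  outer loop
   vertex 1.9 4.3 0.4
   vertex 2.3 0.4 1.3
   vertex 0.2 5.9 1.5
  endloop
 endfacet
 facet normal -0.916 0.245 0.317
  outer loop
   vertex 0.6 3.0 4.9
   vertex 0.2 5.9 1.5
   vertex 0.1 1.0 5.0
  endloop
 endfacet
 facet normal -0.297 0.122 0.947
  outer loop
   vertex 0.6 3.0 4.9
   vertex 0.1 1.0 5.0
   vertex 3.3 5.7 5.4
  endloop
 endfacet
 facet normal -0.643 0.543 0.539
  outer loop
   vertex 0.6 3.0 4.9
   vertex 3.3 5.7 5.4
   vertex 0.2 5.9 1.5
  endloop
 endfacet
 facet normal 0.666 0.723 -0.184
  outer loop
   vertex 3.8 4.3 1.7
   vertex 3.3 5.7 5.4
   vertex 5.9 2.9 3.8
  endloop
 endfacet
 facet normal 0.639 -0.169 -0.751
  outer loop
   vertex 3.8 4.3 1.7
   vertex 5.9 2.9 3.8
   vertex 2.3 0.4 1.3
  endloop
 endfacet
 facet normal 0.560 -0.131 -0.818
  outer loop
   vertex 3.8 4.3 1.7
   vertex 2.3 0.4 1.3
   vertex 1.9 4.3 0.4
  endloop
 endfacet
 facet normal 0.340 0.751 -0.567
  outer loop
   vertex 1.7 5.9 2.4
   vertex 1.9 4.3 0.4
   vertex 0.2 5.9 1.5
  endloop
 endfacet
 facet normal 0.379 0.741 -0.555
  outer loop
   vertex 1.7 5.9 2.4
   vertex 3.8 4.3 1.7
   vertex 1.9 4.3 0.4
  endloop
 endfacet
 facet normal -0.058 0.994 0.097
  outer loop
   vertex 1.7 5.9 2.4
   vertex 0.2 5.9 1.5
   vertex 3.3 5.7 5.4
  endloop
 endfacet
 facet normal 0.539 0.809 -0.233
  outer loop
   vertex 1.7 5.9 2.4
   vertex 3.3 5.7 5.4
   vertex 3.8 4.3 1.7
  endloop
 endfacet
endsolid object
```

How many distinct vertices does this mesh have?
10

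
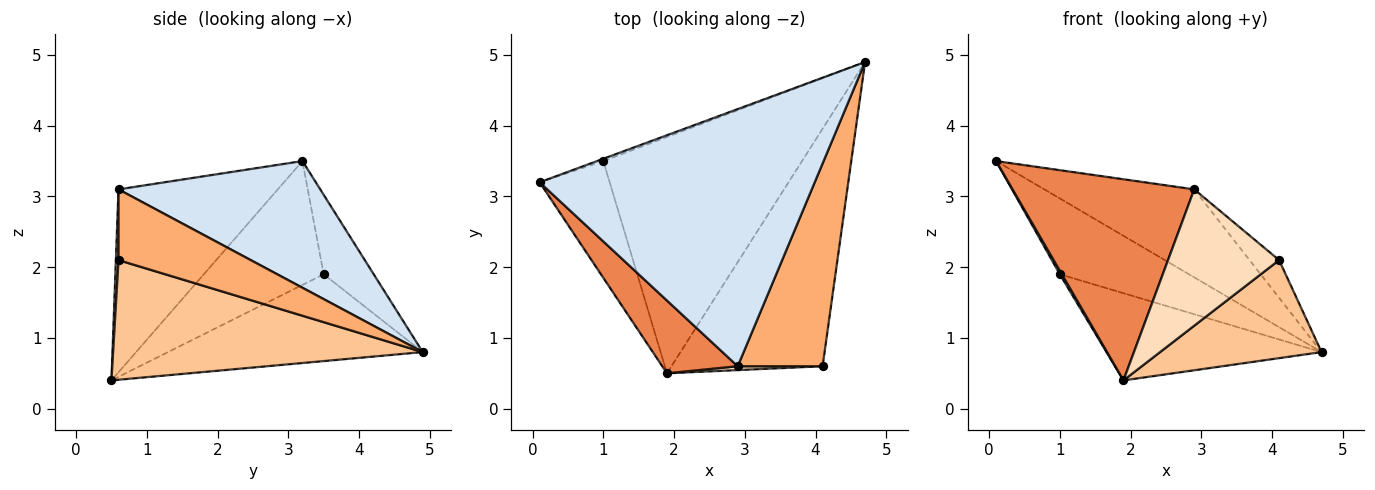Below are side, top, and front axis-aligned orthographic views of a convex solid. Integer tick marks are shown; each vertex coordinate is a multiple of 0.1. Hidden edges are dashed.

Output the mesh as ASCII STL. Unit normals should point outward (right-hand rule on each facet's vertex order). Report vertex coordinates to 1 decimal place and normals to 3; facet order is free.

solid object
 facet normal -0.361 0.932 -0.028
  outer loop
   vertex 1.0 3.5 1.9
   vertex 0.1 3.2 3.5
   vertex 4.7 4.9 0.8
  endloop
 endfacet
 facet normal -0.870 -0.015 -0.492
  outer loop
   vertex 1.0 3.5 1.9
   vertex 1.9 0.5 0.4
   vertex 0.1 3.2 3.5
  endloop
 endfacet
 facet normal -0.379 0.320 -0.868
  outer loop
   vertex 1.0 3.5 1.9
   vertex 4.7 4.9 0.8
   vertex 1.9 0.5 0.4
  endloop
 endfacet
 facet normal 0.399 0.297 0.867
  outer loop
   vertex 2.9 0.6 3.1
   vertex 4.7 4.9 0.8
   vertex 0.1 3.2 3.5
  endloop
 endfacet
 facet normal -0.636 -0.726 0.262
  outer loop
   vertex 2.9 0.6 3.1
   vertex 0.1 3.2 3.5
   vertex 1.9 0.5 0.4
  endloop
 endfacet
 facet normal 0.634 0.141 0.760
  outer loop
   vertex 4.1 0.6 2.1
   vertex 4.7 4.9 0.8
   vertex 2.9 0.6 3.1
  endloop
 endfacet
 facet normal 0.590 -0.308 -0.746
  outer loop
   vertex 4.1 0.6 2.1
   vertex 1.9 0.5 0.4
   vertex 4.7 4.9 0.8
  endloop
 endfacet
 facet normal 0.024 -0.999 0.028
  outer loop
   vertex 4.1 0.6 2.1
   vertex 2.9 0.6 3.1
   vertex 1.9 0.5 0.4
  endloop
 endfacet
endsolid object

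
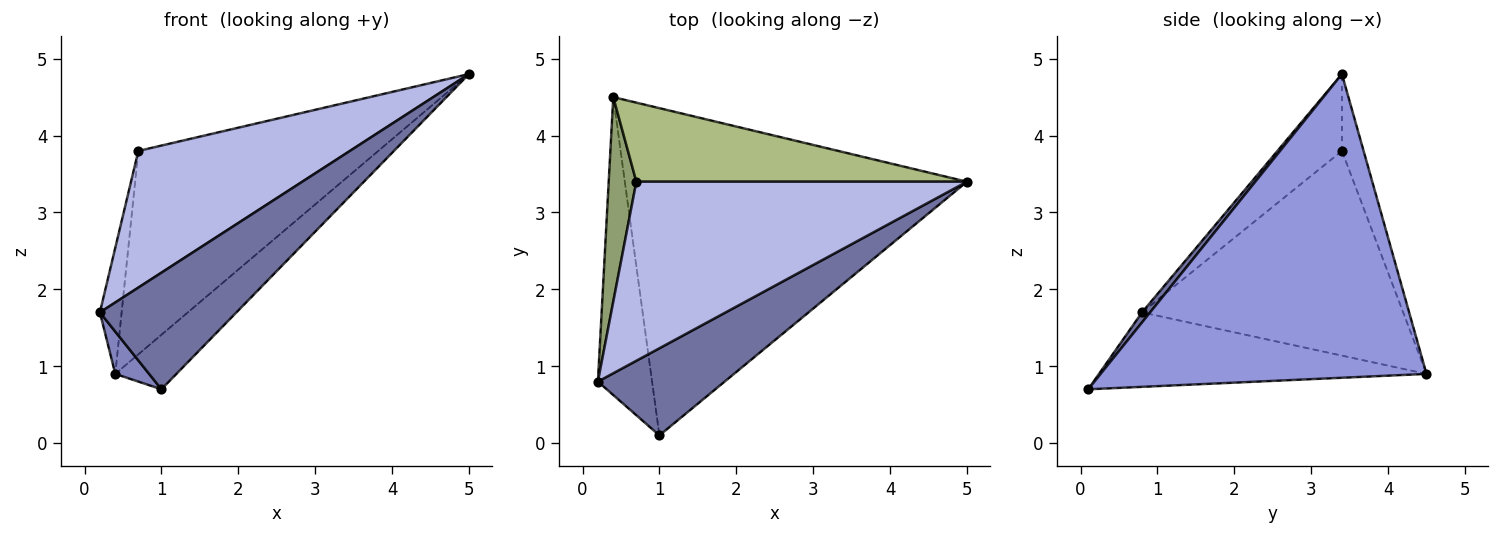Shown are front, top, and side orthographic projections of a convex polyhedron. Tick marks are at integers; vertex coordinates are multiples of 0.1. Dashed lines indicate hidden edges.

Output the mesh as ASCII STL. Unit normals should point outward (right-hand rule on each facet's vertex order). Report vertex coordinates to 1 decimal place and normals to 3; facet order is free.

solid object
 facet normal 0.047 -0.800 0.598
  outer loop
   vertex 1.0 0.1 0.7
   vertex 5.0 3.4 4.8
   vertex 0.2 0.8 1.7
  endloop
 endfacet
 facet normal -0.806 -0.083 -0.586
  outer loop
   vertex 1.0 0.1 0.7
   vertex 0.2 0.8 1.7
   vertex 0.4 4.5 0.9
  endloop
 endfacet
 facet normal 0.659 0.124 -0.742
  outer loop
   vertex 1.0 0.1 0.7
   vertex 0.4 4.5 0.9
   vertex 5.0 3.4 4.8
  endloop
 endfacet
 facet normal -0.182 -0.596 0.782
  outer loop
   vertex 0.7 3.4 3.8
   vertex 0.2 0.8 1.7
   vertex 5.0 3.4 4.8
  endloop
 endfacet
 facet normal -0.988 0.082 0.133
  outer loop
   vertex 0.7 3.4 3.8
   vertex 0.4 4.5 0.9
   vertex 0.2 0.8 1.7
  endloop
 endfacet
 facet normal -0.084 0.929 0.361
  outer loop
   vertex 0.7 3.4 3.8
   vertex 5.0 3.4 4.8
   vertex 0.4 4.5 0.9
  endloop
 endfacet
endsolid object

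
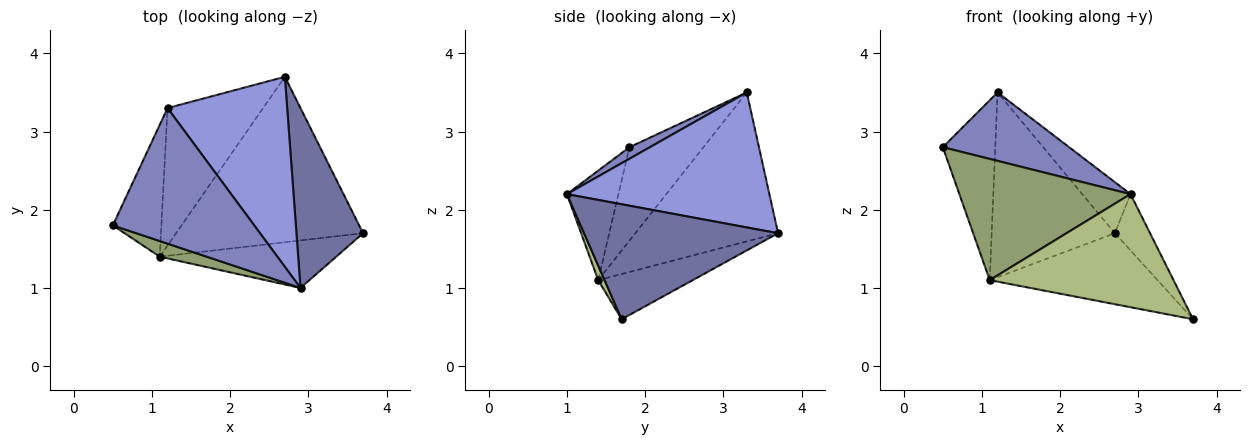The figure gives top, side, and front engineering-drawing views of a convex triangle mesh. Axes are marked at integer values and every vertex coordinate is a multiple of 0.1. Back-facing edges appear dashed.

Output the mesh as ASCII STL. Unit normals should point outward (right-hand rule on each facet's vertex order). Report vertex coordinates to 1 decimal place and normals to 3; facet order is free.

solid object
 facet normal 0.855 0.155 0.495
  outer loop
   vertex 2.9 1.0 2.2
   vertex 3.7 1.7 0.6
   vertex 2.7 3.7 1.7
  endloop
 endfacet
 facet normal 0.073 -0.449 0.890
  outer loop
   vertex 1.2 3.3 3.5
   vertex 0.5 1.8 2.8
   vertex 2.9 1.0 2.2
  endloop
 endfacet
 facet normal 0.737 0.175 0.653
  outer loop
   vertex 1.2 3.3 3.5
   vertex 2.9 1.0 2.2
   vertex 2.7 3.7 1.7
  endloop
 endfacet
 facet normal -0.217 0.385 -0.897
  outer loop
   vertex 1.1 1.4 1.1
   vertex 2.7 3.7 1.7
   vertex 3.7 1.7 0.6
  endloop
 endfacet
 facet normal -0.286 -0.950 0.123
  outer loop
   vertex 1.1 1.4 1.1
   vertex 2.9 1.0 2.2
   vertex 0.5 1.8 2.8
  endloop
 endfacet
 facet normal 0.032 -0.921 -0.387
  outer loop
   vertex 1.1 1.4 1.1
   vertex 3.7 1.7 0.6
   vertex 2.9 1.0 2.2
  endloop
 endfacet
 facet normal -0.751 0.533 -0.390
  outer loop
   vertex 1.1 1.4 1.1
   vertex 0.5 1.8 2.8
   vertex 1.2 3.3 3.5
  endloop
 endfacet
 facet normal -0.681 0.588 -0.437
  outer loop
   vertex 1.1 1.4 1.1
   vertex 1.2 3.3 3.5
   vertex 2.7 3.7 1.7
  endloop
 endfacet
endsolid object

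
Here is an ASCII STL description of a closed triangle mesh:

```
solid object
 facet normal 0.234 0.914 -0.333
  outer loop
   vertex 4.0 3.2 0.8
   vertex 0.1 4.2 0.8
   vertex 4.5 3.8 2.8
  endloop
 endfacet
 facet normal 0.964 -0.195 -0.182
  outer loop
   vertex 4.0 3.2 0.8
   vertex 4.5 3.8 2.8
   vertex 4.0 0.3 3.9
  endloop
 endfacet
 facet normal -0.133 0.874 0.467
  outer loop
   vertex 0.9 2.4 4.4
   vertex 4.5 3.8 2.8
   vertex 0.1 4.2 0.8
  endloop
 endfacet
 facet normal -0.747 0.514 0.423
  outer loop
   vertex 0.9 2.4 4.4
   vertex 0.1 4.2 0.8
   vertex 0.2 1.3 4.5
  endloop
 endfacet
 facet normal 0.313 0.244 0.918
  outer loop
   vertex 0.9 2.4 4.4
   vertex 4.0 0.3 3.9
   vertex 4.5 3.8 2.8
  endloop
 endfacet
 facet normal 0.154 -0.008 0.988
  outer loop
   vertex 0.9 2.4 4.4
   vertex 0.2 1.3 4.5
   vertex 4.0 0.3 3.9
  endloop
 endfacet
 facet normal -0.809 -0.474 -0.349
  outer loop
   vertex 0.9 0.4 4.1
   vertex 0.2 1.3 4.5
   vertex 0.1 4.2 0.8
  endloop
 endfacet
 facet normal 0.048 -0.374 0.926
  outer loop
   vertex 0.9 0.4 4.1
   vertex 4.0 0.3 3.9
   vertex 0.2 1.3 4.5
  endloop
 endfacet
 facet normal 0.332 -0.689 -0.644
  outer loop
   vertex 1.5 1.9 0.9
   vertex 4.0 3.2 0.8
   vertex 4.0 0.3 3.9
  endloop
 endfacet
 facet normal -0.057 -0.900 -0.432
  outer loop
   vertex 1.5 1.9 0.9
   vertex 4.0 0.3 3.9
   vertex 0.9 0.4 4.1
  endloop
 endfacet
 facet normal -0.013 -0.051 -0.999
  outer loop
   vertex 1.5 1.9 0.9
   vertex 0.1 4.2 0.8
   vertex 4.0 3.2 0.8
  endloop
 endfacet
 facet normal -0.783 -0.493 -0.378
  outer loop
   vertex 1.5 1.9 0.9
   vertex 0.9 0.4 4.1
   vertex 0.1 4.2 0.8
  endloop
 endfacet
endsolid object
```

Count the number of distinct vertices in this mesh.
8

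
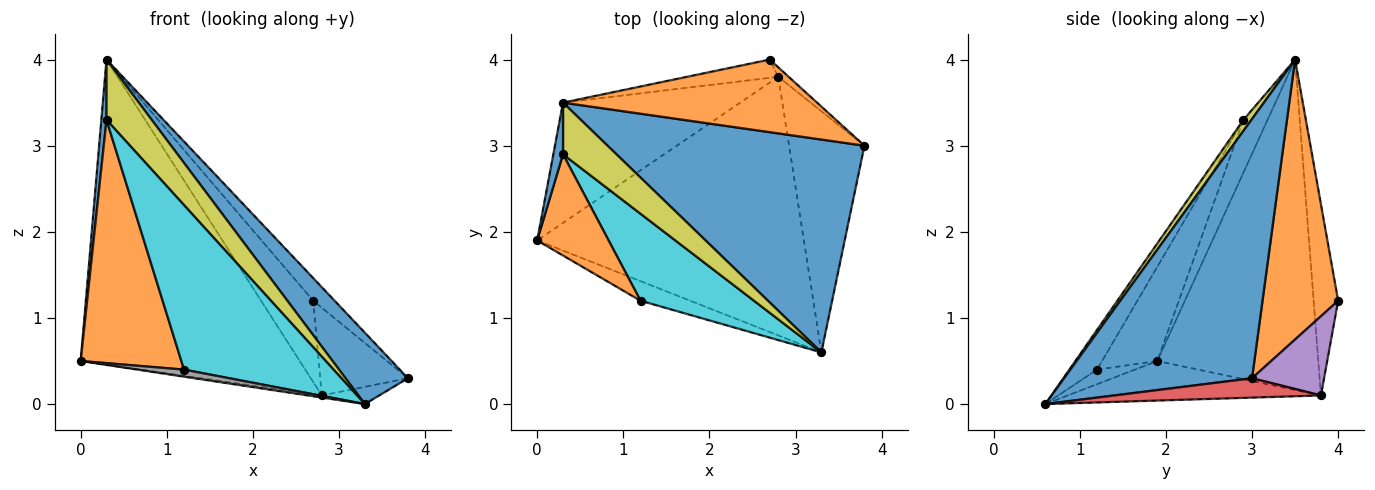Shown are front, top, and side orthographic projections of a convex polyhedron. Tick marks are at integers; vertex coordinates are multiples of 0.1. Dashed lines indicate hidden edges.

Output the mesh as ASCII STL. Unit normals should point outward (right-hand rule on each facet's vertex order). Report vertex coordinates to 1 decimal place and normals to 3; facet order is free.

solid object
 facet normal 0.691 -0.230 0.685
  outer loop
   vertex 0.3 3.5 4.0
   vertex 3.3 0.6 0.0
   vertex 3.8 3.0 0.3
  endloop
 endfacet
 facet normal 0.725 0.205 0.658
  outer loop
   vertex 2.7 4.0 1.2
   vertex 0.3 3.5 4.0
   vertex 3.8 3.0 0.3
  endloop
 endfacet
 facet normal -0.147 0.008 -0.989
  outer loop
   vertex 2.8 3.8 0.1
   vertex 3.3 0.6 0.0
   vertex 0.0 1.9 0.5
  endloop
 endfacet
 facet normal 0.248 0.069 -0.966
  outer loop
   vertex 2.8 3.8 0.1
   vertex 3.8 3.0 0.3
   vertex 3.3 0.6 0.0
  endloop
 endfacet
 facet normal 0.633 0.770 -0.083
  outer loop
   vertex 2.8 3.8 0.1
   vertex 2.7 4.0 1.2
   vertex 3.8 3.0 0.3
  endloop
 endfacet
 facet normal -0.564 0.768 -0.303
  outer loop
   vertex 2.8 3.8 0.1
   vertex 0.0 1.9 0.5
   vertex 0.3 3.5 4.0
  endloop
 endfacet
 facet normal -0.417 0.887 -0.199
  outer loop
   vertex 2.8 3.8 0.1
   vertex 0.3 3.5 4.0
   vertex 2.7 4.0 1.2
  endloop
 endfacet
 facet normal -0.266 -0.327 -0.907
  outer loop
   vertex 1.2 1.2 0.4
   vertex 0.0 1.9 0.5
   vertex 3.3 0.6 0.0
  endloop
 endfacet
 facet normal 0.133 -0.753 0.645
  outer loop
   vertex 0.3 2.9 3.3
   vertex 3.3 0.6 0.0
   vertex 0.3 3.5 4.0
  endloop
 endfacet
 facet normal -0.161 -0.872 0.461
  outer loop
   vertex 0.3 2.9 3.3
   vertex 1.2 1.2 0.4
   vertex 3.3 0.6 0.0
  endloop
 endfacet
 facet normal -0.962 -0.206 0.177
  outer loop
   vertex 0.3 2.9 3.3
   vertex 0.3 3.5 4.0
   vertex 0.0 1.9 0.5
  endloop
 endfacet
 facet normal -0.452 -0.824 0.343
  outer loop
   vertex 0.3 2.9 3.3
   vertex 0.0 1.9 0.5
   vertex 1.2 1.2 0.4
  endloop
 endfacet
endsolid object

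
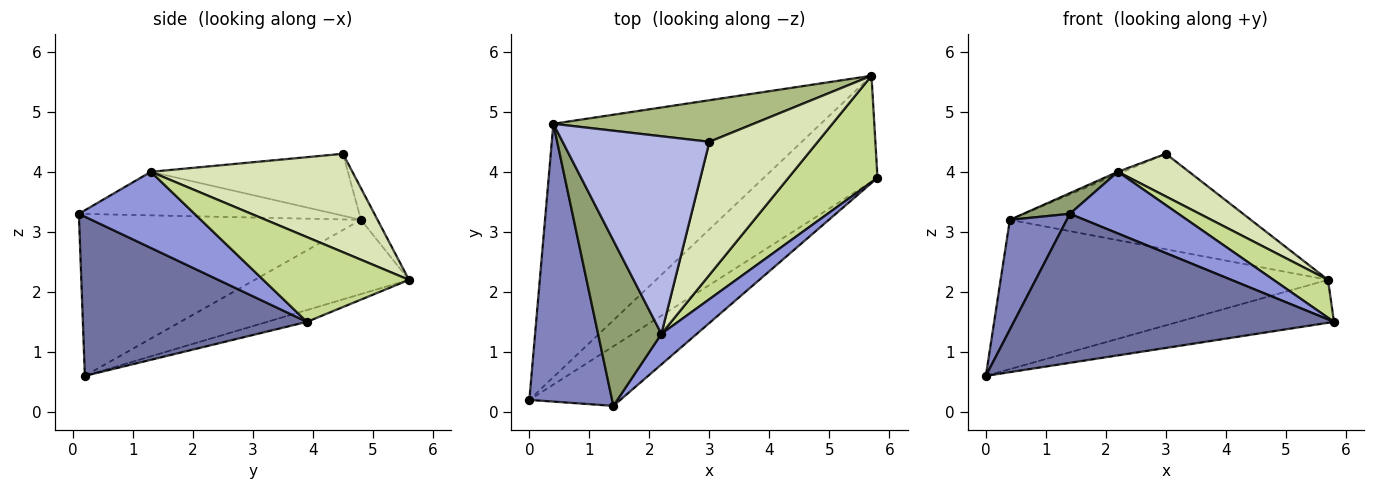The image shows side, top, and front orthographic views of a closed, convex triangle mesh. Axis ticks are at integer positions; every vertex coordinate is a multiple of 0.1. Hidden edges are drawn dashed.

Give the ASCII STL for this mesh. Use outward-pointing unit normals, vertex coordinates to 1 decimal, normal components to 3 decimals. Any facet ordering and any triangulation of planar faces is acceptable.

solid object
 facet normal 0.545 -0.778 -0.311
  outer loop
   vertex 1.4 0.1 3.3
   vertex 0.0 0.2 0.6
   vertex 5.8 3.9 1.5
  endloop
 endfacet
 facet normal -0.876 -0.177 0.448
  outer loop
   vertex 0.4 4.8 3.2
   vertex 0.0 0.2 0.6
   vertex 1.4 0.1 3.3
  endloop
 endfacet
 facet normal 0.691 -0.648 0.321
  outer loop
   vertex 2.2 1.3 4.0
   vertex 1.4 0.1 3.3
   vertex 5.8 3.9 1.5
  endloop
 endfacet
 facet normal -0.389 0.011 0.921
  outer loop
   vertex 2.2 1.3 4.0
   vertex 3.0 4.5 4.3
   vertex 0.4 4.8 3.2
  endloop
 endfacet
 facet normal -0.564 -0.102 0.820
  outer loop
   vertex 2.2 1.3 4.0
   vertex 0.4 4.8 3.2
   vertex 1.4 0.1 3.3
  endloop
 endfacet
 facet normal -0.063 0.915 0.398
  outer loop
   vertex 5.7 5.6 2.2
   vertex 0.4 4.8 3.2
   vertex 3.0 4.5 4.3
  endloop
 endfacet
 facet normal 0.667 -0.250 0.702
  outer loop
   vertex 5.7 5.6 2.2
   vertex 2.2 1.3 4.0
   vertex 5.8 3.9 1.5
  endloop
 endfacet
 facet normal 0.654 -0.231 0.720
  outer loop
   vertex 5.7 5.6 2.2
   vertex 3.0 4.5 4.3
   vertex 2.2 1.3 4.0
  endloop
 endfacet
 facet normal -0.096 0.374 -0.922
  outer loop
   vertex 5.7 5.6 2.2
   vertex 5.8 3.9 1.5
   vertex 0.0 0.2 0.6
  endloop
 endfacet
 facet normal -0.233 0.494 -0.838
  outer loop
   vertex 5.7 5.6 2.2
   vertex 0.0 0.2 0.6
   vertex 0.4 4.8 3.2
  endloop
 endfacet
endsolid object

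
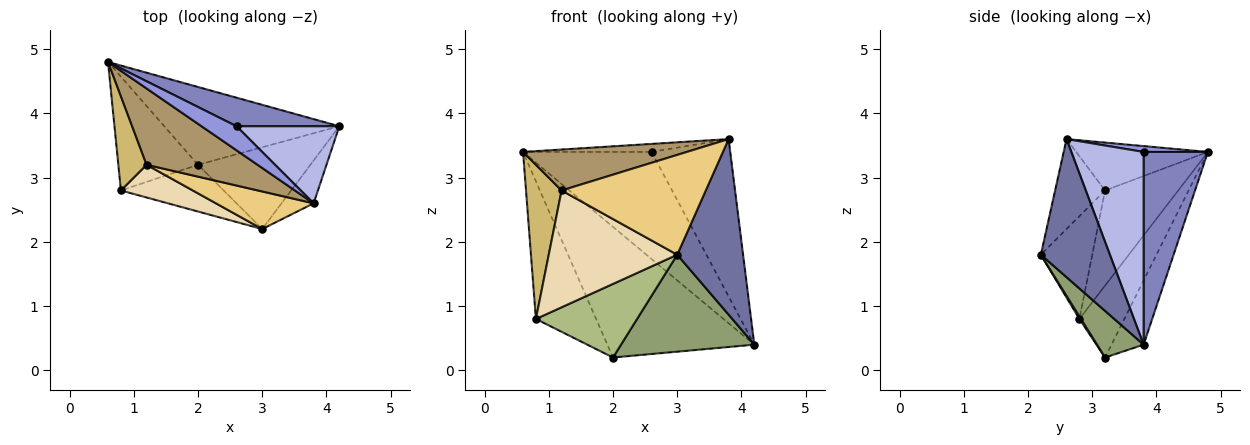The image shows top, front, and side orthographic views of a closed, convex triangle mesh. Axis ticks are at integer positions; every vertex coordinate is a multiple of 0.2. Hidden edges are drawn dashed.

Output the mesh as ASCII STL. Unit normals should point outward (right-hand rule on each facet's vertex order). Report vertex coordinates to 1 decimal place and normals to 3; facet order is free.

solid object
 facet normal 0.714 -0.681 -0.166
  outer loop
   vertex 3.8 2.6 3.6
   vertex 3.0 2.2 1.8
   vertex 4.2 3.8 0.4
  endloop
 endfacet
 facet normal 0.435 0.870 0.232
  outer loop
   vertex 2.6 3.8 3.4
   vertex 4.2 3.8 0.4
   vertex 0.6 4.8 3.4
  endloop
 endfacet
 facet normal 0.156 0.312 0.937
  outer loop
   vertex 2.6 3.8 3.4
   vertex 0.6 4.8 3.4
   vertex 3.8 2.6 3.6
  endloop
 endfacet
 facet normal 0.636 0.693 0.339
  outer loop
   vertex 2.6 3.8 3.4
   vertex 3.8 2.6 3.6
   vertex 4.2 3.8 0.4
  endloop
 endfacet
 facet normal 0.258 -0.739 -0.623
  outer loop
   vertex 2.0 3.2 0.2
   vertex 4.2 3.8 0.4
   vertex 3.0 2.2 1.8
  endloop
 endfacet
 facet normal 0.013 -0.844 -0.536
  outer loop
   vertex 2.0 3.2 0.2
   vertex 3.0 2.2 1.8
   vertex 0.8 2.8 0.8
  endloop
 endfacet
 facet normal -0.185 0.844 -0.503
  outer loop
   vertex 2.0 3.2 0.2
   vertex 0.6 4.8 3.4
   vertex 4.2 3.8 0.4
  endloop
 endfacet
 facet normal -0.499 0.668 -0.552
  outer loop
   vertex 2.0 3.2 0.2
   vertex 0.8 2.8 0.8
   vertex 0.6 4.8 3.4
  endloop
 endfacet
 facet normal -0.355 -0.442 0.824
  outer loop
   vertex 1.2 3.2 2.8
   vertex 3.8 2.6 3.6
   vertex 0.6 4.8 3.4
  endloop
 endfacet
 facet normal -0.869 -0.423 0.258
  outer loop
   vertex 1.2 3.2 2.8
   vertex 0.6 4.8 3.4
   vertex 0.8 2.8 0.8
  endloop
 endfacet
 facet normal -0.309 -0.890 0.335
  outer loop
   vertex 1.2 3.2 2.8
   vertex 3.0 2.2 1.8
   vertex 3.8 2.6 3.6
  endloop
 endfacet
 facet normal -0.359 -0.899 0.252
  outer loop
   vertex 1.2 3.2 2.8
   vertex 0.8 2.8 0.8
   vertex 3.0 2.2 1.8
  endloop
 endfacet
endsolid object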